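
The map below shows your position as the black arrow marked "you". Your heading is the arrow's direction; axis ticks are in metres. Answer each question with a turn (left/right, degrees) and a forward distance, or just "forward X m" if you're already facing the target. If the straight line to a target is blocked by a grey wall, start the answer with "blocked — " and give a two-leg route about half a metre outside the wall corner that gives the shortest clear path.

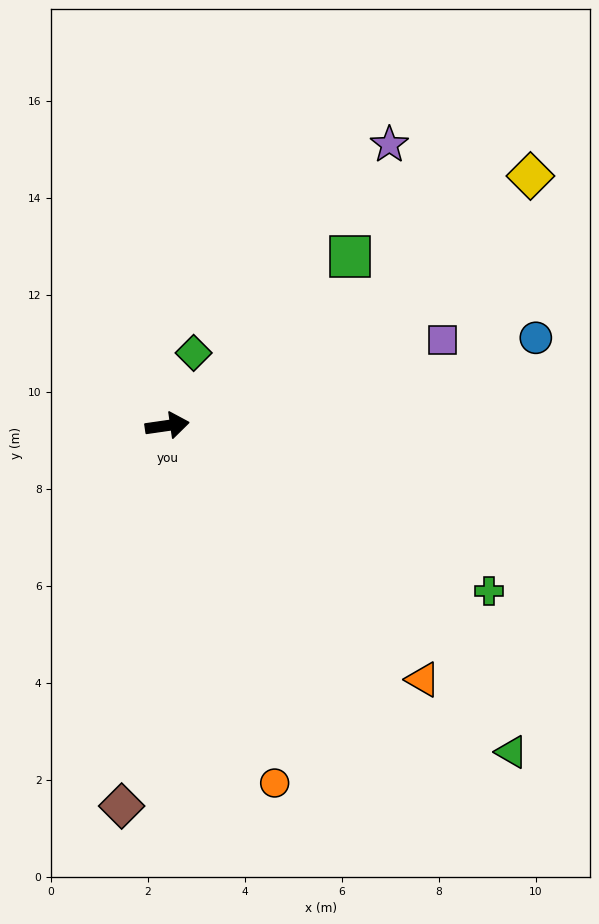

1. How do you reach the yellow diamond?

turn left 26°, forward 9.1 m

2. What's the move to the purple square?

turn left 9°, forward 5.9 m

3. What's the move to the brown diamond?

turn right 105°, forward 7.9 m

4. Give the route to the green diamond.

turn left 62°, forward 1.6 m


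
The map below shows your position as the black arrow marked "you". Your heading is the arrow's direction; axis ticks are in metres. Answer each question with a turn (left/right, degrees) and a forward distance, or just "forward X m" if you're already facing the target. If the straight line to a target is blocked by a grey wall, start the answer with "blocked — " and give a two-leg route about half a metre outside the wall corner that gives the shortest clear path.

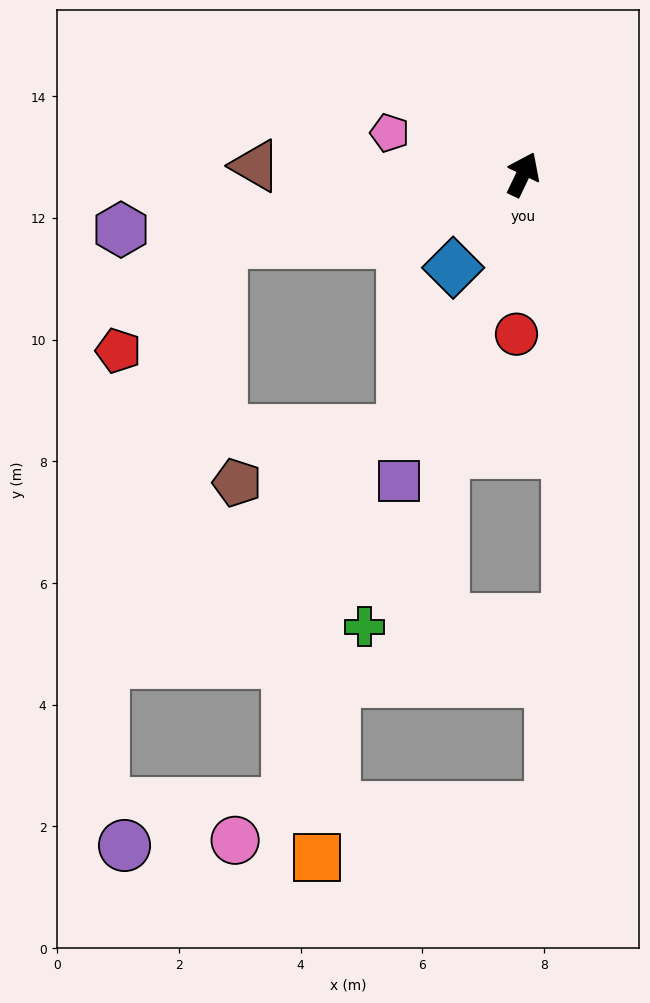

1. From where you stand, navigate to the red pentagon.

blocked — turn left 128°, forward 5.1 m, then turn left 34°, forward 2.5 m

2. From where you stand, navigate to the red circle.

turn right 157°, forward 2.6 m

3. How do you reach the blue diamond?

turn left 169°, forward 1.9 m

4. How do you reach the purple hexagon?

turn left 123°, forward 6.7 m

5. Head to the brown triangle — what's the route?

turn left 114°, forward 4.4 m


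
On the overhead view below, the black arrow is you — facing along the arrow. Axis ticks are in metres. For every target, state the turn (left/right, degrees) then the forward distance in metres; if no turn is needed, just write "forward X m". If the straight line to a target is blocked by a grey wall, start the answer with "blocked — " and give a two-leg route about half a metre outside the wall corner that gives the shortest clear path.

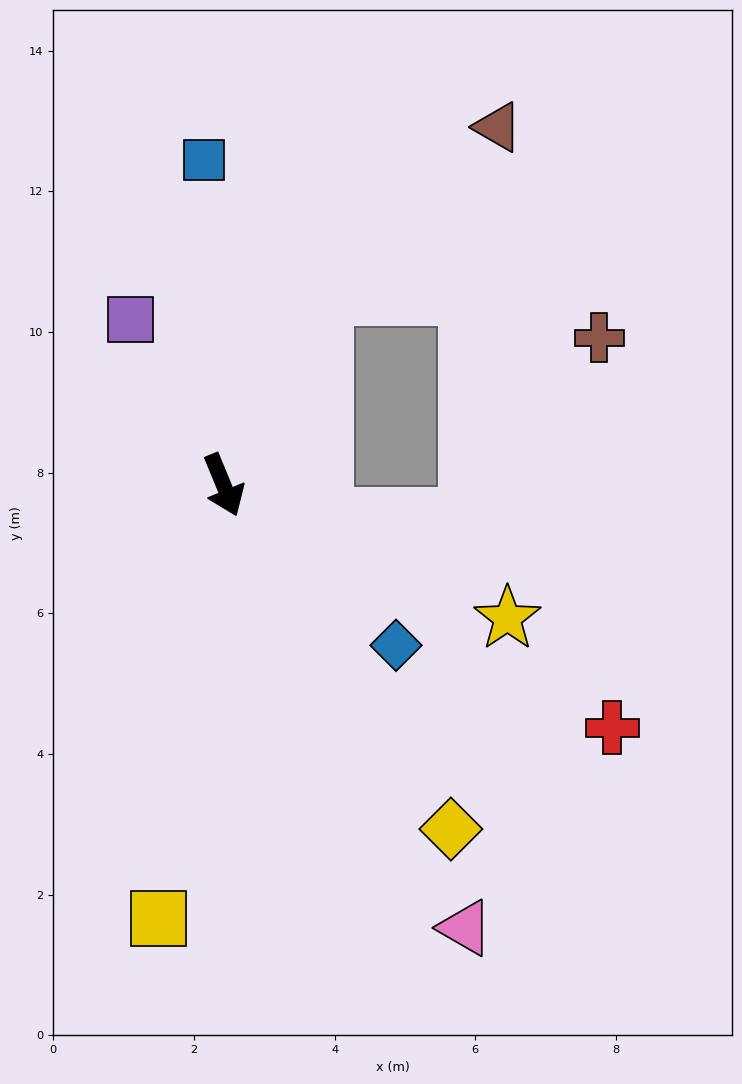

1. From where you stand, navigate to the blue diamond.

turn left 25°, forward 3.3 m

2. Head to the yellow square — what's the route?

turn right 31°, forward 6.2 m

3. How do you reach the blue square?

turn left 161°, forward 4.6 m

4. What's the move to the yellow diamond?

turn left 11°, forward 5.9 m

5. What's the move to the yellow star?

turn left 42°, forward 4.5 m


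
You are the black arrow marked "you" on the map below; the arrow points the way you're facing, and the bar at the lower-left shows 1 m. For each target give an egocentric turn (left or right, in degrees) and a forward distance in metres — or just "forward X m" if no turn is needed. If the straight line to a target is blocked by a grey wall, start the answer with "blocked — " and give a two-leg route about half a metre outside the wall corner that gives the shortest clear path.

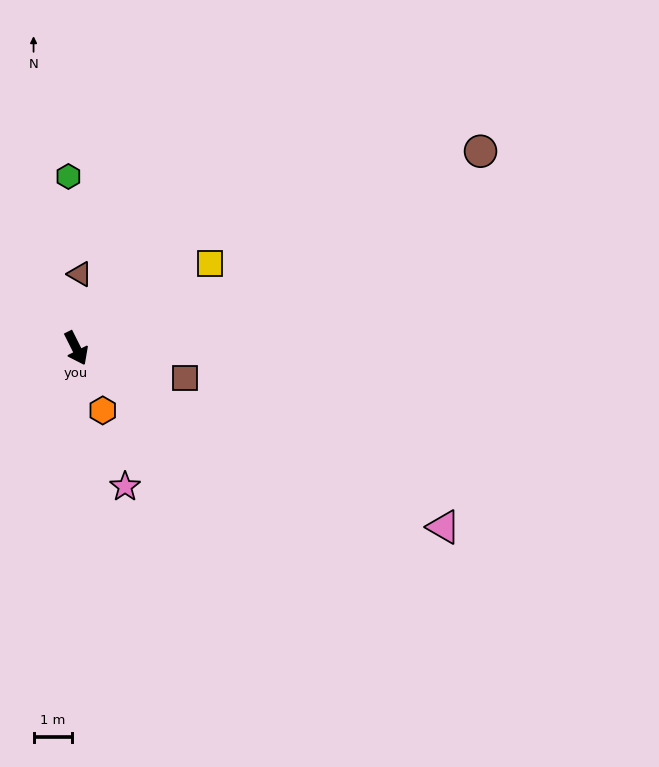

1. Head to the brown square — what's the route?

turn left 48°, forward 2.9 m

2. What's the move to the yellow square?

turn left 96°, forward 4.1 m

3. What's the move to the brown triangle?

turn left 151°, forward 1.9 m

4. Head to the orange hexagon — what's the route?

turn right 4°, forward 1.8 m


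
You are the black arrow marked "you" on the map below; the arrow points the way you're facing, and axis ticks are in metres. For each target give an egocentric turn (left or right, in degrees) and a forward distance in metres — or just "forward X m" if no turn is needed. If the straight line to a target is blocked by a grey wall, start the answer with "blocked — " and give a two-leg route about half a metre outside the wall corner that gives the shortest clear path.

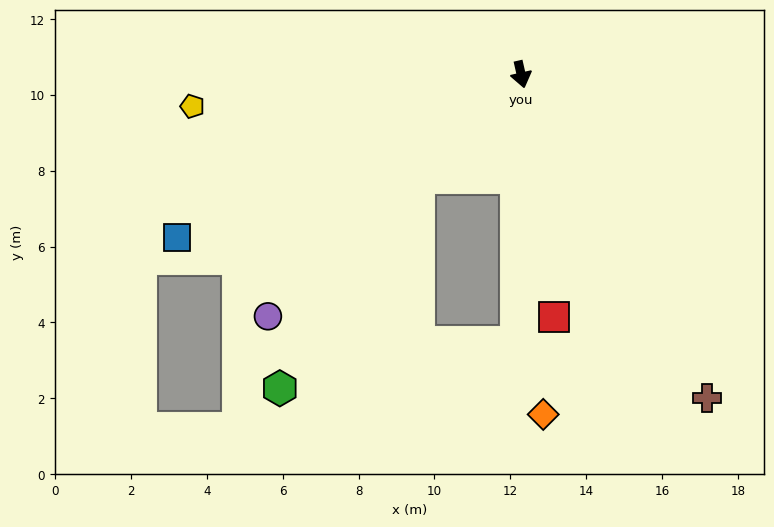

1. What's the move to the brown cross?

turn left 17°, forward 9.8 m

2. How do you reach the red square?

turn right 5°, forward 6.5 m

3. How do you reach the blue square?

turn right 77°, forward 10.0 m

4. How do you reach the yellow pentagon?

turn right 97°, forward 8.7 m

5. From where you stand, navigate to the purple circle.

turn right 59°, forward 9.2 m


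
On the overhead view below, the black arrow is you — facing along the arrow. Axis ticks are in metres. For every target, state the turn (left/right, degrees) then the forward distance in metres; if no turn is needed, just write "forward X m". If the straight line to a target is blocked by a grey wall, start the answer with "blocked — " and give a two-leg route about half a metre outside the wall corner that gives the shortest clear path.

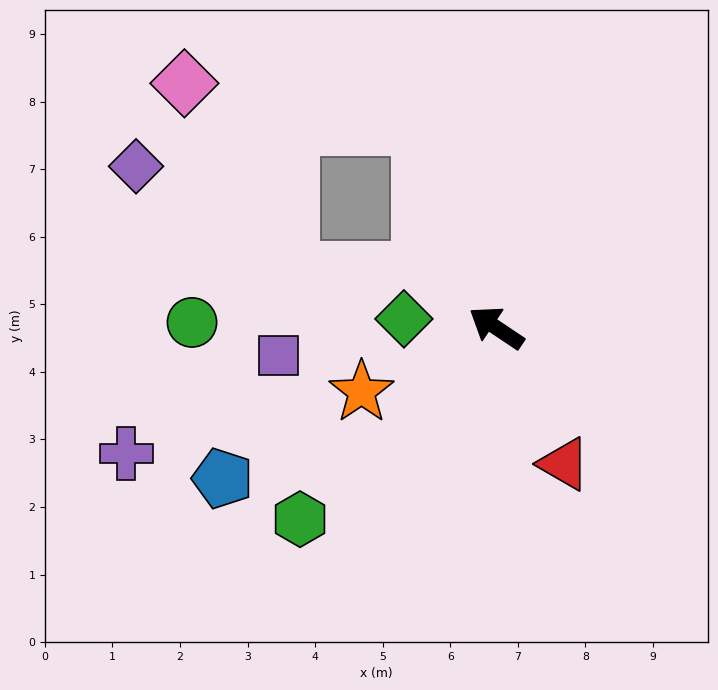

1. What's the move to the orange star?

turn left 59°, forward 2.2 m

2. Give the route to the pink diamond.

blocked — turn right 35°, forward 3.2 m, then turn left 58°, forward 3.5 m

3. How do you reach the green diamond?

turn left 28°, forward 1.4 m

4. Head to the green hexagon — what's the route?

turn left 78°, forward 4.1 m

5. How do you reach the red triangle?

turn left 150°, forward 2.3 m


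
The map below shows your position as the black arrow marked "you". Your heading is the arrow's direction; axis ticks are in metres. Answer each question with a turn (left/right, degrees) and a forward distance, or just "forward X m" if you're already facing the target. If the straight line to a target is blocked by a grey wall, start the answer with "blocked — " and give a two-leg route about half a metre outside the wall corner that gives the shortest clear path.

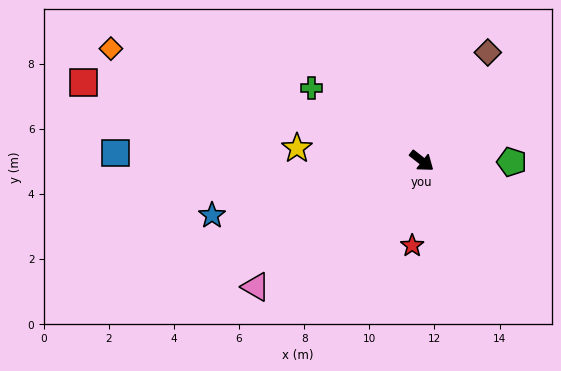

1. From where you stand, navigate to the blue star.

turn right 127°, forward 6.7 m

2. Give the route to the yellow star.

turn right 148°, forward 3.9 m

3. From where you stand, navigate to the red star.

turn right 58°, forward 2.6 m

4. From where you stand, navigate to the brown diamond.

turn left 97°, forward 3.9 m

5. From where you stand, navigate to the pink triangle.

turn right 105°, forward 6.4 m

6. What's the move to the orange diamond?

turn right 162°, forward 10.1 m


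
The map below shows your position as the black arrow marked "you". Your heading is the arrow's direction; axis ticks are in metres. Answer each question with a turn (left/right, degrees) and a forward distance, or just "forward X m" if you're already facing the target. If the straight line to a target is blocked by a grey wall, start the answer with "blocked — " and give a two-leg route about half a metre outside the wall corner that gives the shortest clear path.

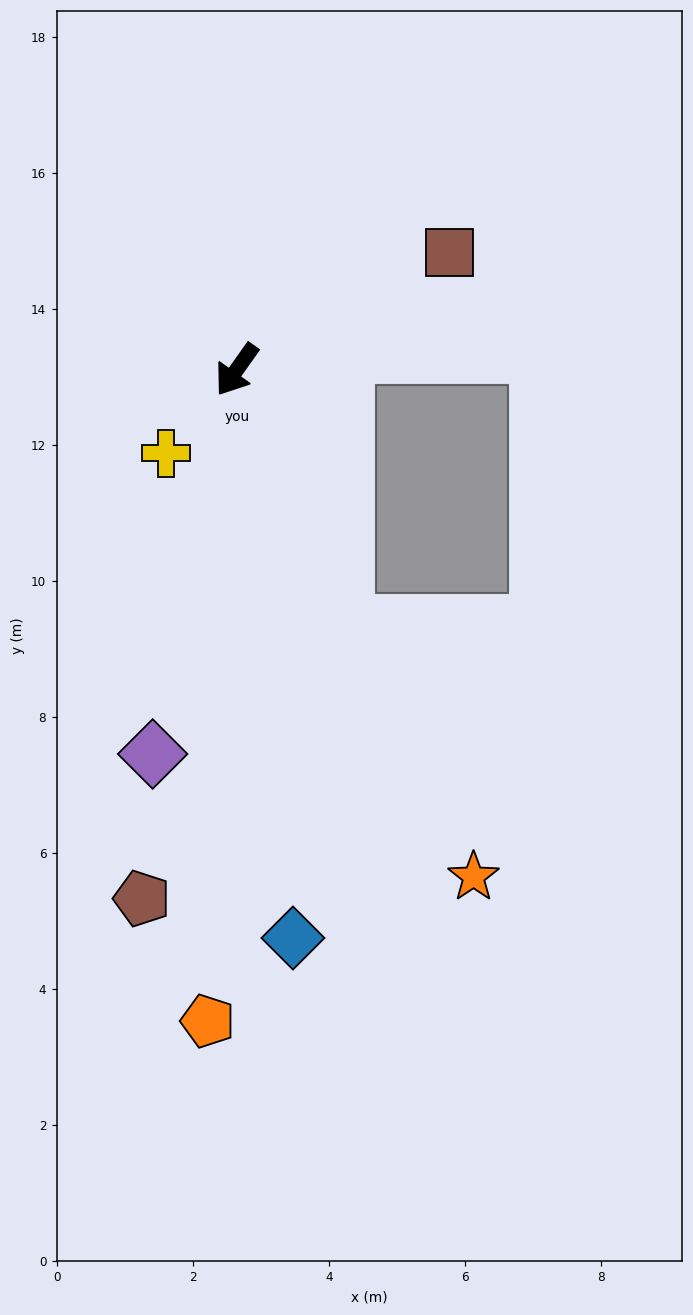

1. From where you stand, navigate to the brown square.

turn left 154°, forward 3.6 m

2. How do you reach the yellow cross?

turn right 5°, forward 1.6 m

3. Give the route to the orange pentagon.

turn left 33°, forward 9.6 m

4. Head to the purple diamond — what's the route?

turn left 23°, forward 5.8 m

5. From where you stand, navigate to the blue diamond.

turn left 41°, forward 8.4 m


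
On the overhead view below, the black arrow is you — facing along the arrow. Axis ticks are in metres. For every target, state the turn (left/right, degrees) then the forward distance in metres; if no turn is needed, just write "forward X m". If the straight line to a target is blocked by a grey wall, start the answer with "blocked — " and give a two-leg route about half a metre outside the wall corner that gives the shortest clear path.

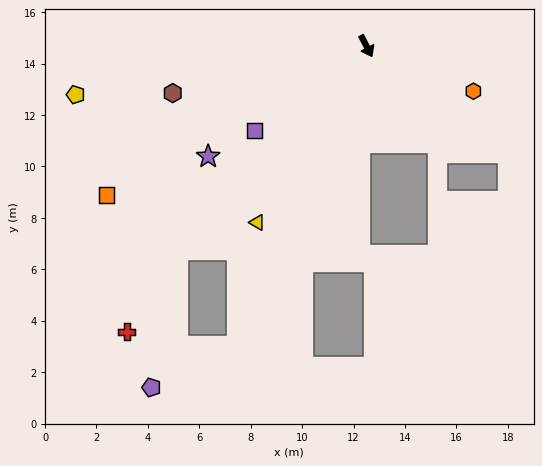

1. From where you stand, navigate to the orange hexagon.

turn left 39°, forward 4.5 m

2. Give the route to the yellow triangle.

turn right 59°, forward 8.1 m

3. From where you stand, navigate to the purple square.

turn right 81°, forward 5.5 m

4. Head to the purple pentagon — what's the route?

blocked — turn right 71°, forward 10.8 m, then turn left 33°, forward 5.5 m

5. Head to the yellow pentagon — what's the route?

turn right 108°, forward 11.5 m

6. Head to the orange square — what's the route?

turn right 88°, forward 11.7 m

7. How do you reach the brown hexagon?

turn right 104°, forward 7.8 m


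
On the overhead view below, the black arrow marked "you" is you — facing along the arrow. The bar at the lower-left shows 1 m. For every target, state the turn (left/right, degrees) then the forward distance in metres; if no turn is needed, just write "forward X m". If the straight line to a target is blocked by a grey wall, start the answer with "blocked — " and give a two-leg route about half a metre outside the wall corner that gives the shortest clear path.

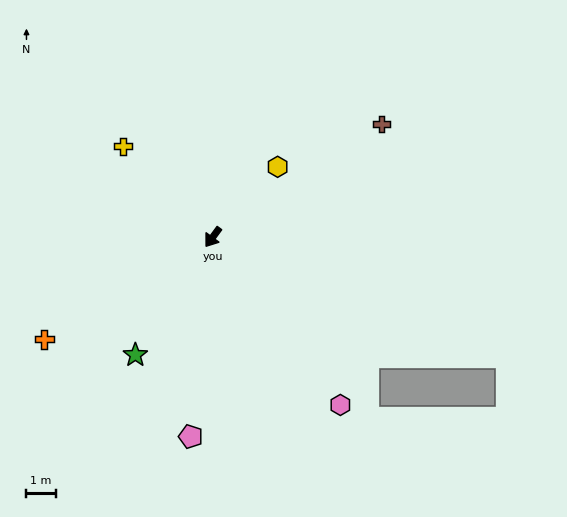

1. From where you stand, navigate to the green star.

turn left 3°, forward 4.8 m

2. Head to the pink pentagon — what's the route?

turn left 30°, forward 6.9 m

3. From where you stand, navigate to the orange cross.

turn right 23°, forward 6.7 m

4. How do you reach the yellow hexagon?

turn left 174°, forward 3.3 m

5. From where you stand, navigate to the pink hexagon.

turn left 74°, forward 7.2 m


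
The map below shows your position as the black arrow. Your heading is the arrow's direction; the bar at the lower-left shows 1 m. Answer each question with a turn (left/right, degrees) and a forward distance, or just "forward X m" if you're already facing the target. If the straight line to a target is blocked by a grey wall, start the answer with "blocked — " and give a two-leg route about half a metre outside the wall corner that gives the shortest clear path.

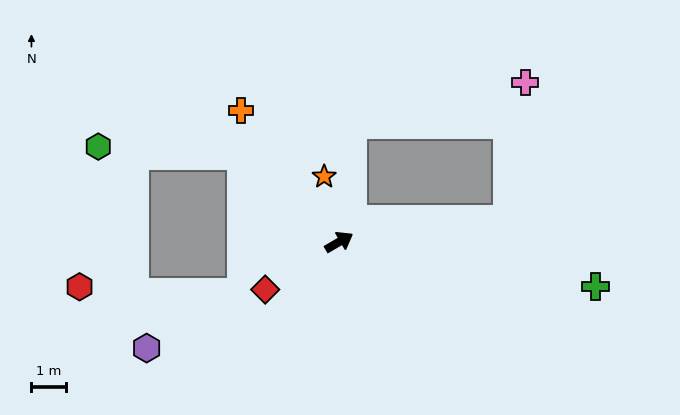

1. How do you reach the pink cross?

blocked — turn left 54°, forward 3.4 m, then turn right 71°, forward 5.1 m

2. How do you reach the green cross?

turn right 40°, forward 7.4 m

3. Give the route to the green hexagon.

blocked — turn left 108°, forward 3.7 m, then turn left 38°, forward 4.1 m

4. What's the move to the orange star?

turn left 73°, forward 1.9 m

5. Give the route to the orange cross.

turn left 96°, forward 4.7 m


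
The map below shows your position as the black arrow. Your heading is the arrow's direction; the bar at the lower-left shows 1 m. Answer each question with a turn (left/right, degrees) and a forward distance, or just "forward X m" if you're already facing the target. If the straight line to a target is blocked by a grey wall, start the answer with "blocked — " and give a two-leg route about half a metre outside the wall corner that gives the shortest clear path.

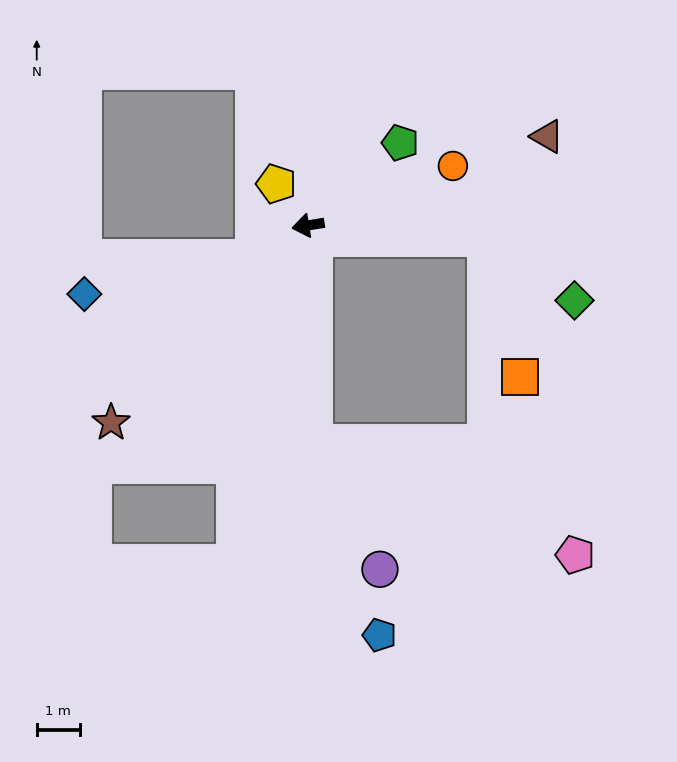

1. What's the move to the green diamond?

blocked — turn left 166°, forward 4.1 m, then turn right 30°, forward 2.5 m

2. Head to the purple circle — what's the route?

blocked — turn left 82°, forward 5.0 m, then turn left 26°, forward 3.3 m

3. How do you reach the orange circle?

turn right 167°, forward 3.6 m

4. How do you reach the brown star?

turn left 36°, forward 6.4 m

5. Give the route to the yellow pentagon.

turn right 62°, forward 1.2 m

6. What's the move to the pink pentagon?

blocked — turn left 82°, forward 5.0 m, then turn left 65°, forward 6.5 m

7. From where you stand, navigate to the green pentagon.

turn right 147°, forward 2.9 m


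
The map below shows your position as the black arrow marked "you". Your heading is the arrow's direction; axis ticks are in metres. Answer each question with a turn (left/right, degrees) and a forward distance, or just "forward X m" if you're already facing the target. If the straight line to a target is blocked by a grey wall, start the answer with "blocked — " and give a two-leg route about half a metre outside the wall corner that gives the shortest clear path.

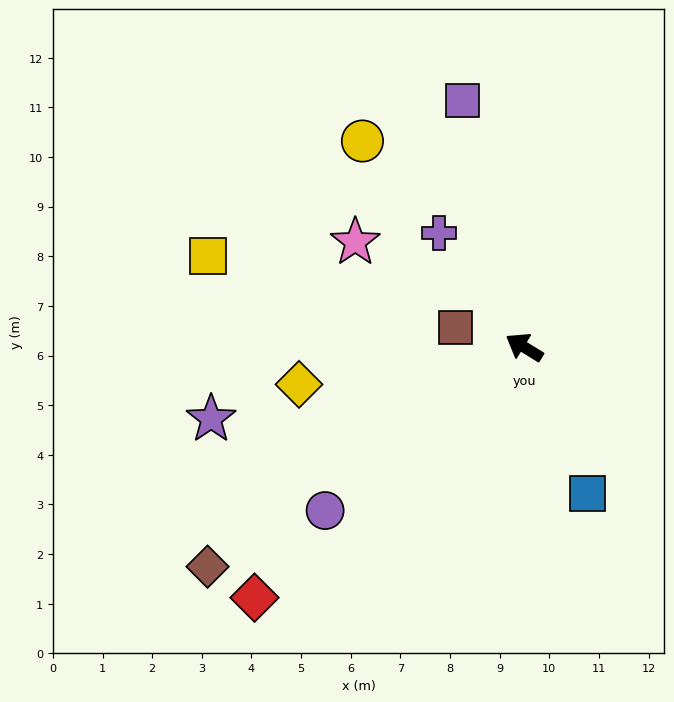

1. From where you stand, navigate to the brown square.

turn left 15°, forward 1.4 m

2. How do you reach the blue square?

turn left 145°, forward 3.2 m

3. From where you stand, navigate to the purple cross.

turn right 22°, forward 2.9 m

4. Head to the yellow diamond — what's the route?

turn left 41°, forward 4.6 m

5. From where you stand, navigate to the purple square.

turn right 44°, forward 5.1 m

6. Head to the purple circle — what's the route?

turn left 71°, forward 5.2 m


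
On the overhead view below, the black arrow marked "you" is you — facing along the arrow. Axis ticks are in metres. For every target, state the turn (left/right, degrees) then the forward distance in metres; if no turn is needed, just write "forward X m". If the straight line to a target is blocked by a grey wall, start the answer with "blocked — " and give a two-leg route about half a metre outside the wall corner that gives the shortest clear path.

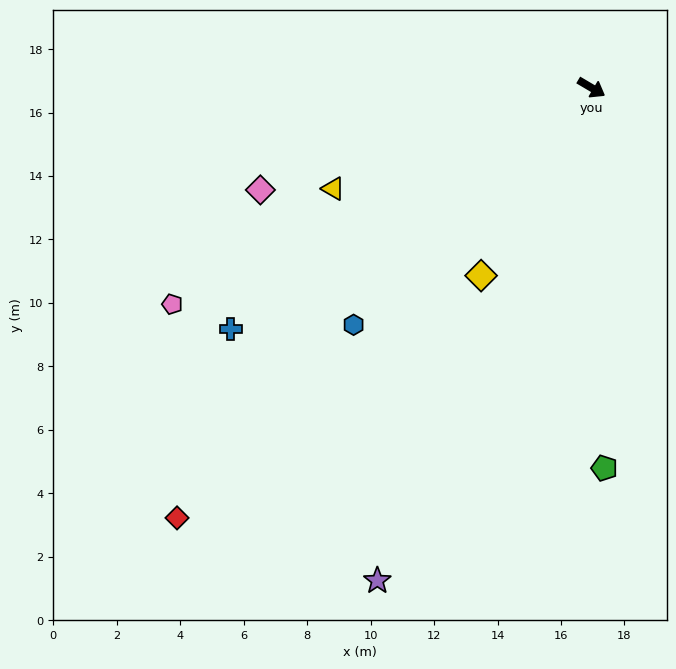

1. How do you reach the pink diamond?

turn right 132°, forward 10.9 m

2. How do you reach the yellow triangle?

turn right 128°, forward 8.7 m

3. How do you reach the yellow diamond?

turn right 90°, forward 6.9 m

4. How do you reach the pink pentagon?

turn right 122°, forward 14.9 m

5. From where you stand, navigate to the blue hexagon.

turn right 105°, forward 10.6 m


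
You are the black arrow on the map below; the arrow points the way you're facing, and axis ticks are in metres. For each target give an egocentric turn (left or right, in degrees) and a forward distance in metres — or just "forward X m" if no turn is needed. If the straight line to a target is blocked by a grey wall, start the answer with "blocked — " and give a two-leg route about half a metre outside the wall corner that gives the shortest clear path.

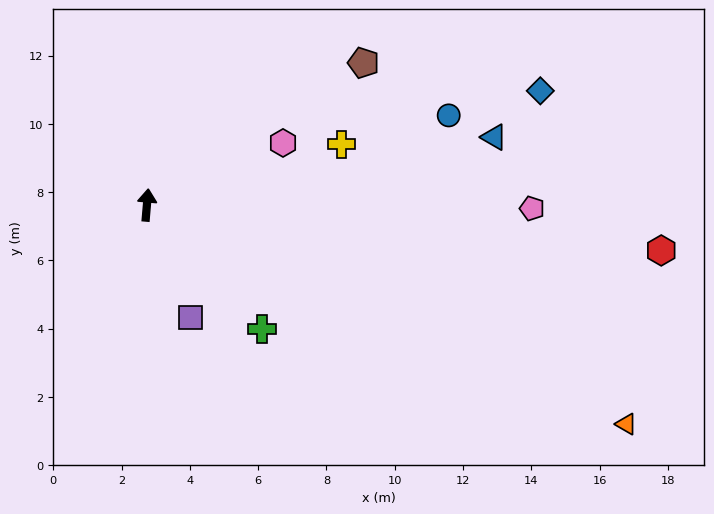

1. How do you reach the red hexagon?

turn right 90°, forward 15.1 m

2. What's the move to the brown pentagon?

turn right 52°, forward 7.6 m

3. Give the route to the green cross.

turn right 132°, forward 4.9 m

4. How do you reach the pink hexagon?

turn right 61°, forward 4.4 m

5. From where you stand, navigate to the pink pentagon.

turn right 86°, forward 11.3 m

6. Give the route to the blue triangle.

turn right 74°, forward 10.4 m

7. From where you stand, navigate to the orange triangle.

turn right 110°, forward 15.4 m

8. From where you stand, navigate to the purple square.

turn right 154°, forward 3.5 m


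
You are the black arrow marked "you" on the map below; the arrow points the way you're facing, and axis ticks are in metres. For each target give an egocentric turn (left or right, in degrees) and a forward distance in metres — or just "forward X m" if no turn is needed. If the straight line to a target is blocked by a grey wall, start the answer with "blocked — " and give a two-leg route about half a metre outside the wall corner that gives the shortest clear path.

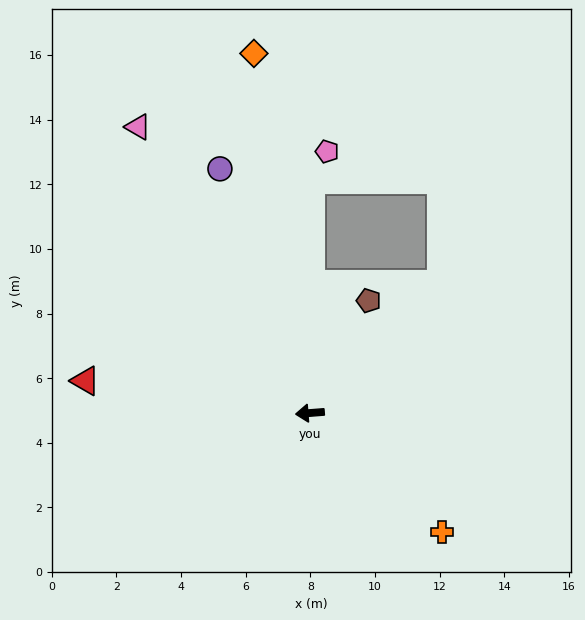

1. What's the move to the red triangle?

turn right 13°, forward 7.0 m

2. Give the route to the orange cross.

turn left 134°, forward 5.5 m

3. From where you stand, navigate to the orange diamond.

turn right 86°, forward 11.3 m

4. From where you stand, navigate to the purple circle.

turn right 74°, forward 8.1 m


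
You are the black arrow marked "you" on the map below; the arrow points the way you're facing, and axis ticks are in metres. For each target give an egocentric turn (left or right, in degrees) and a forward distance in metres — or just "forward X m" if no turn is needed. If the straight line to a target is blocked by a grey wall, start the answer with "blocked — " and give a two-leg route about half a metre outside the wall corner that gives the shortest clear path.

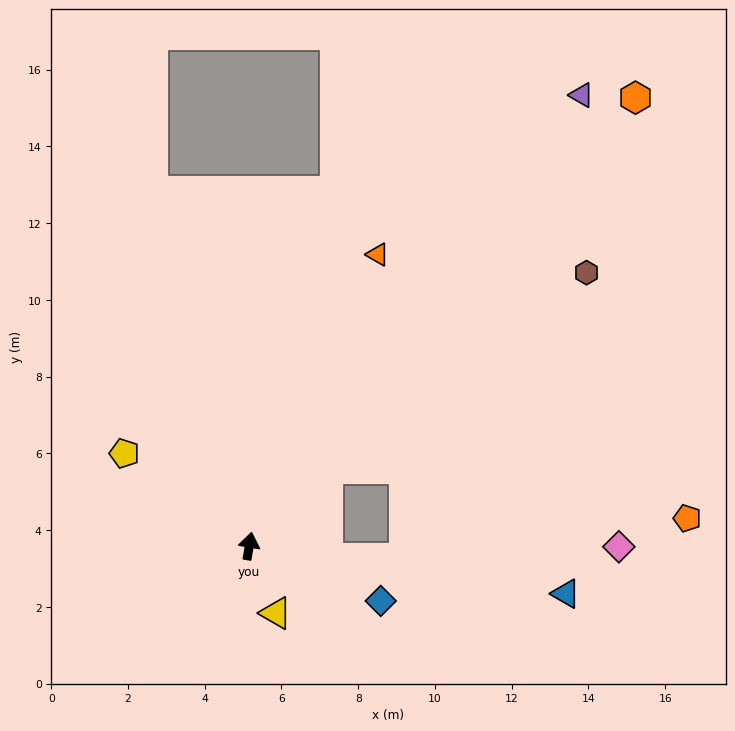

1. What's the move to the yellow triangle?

turn right 149°, forward 1.9 m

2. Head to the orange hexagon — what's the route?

turn right 31°, forward 15.4 m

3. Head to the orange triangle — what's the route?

turn right 14°, forward 8.3 m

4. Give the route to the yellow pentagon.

turn left 63°, forward 4.1 m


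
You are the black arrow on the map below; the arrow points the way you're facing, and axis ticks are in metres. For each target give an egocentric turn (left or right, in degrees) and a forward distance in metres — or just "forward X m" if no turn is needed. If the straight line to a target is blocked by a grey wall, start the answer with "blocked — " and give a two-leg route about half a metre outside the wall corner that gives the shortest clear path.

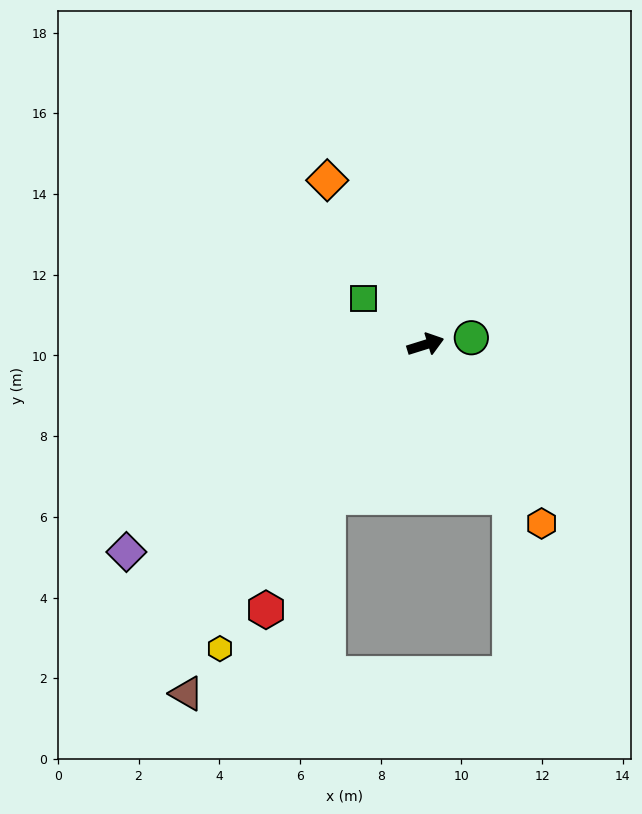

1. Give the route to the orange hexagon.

turn right 74°, forward 5.3 m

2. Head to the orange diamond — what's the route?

turn left 104°, forward 4.7 m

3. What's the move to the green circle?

turn right 9°, forward 1.1 m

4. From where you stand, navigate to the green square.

turn left 126°, forward 1.9 m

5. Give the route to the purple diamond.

turn right 163°, forward 9.0 m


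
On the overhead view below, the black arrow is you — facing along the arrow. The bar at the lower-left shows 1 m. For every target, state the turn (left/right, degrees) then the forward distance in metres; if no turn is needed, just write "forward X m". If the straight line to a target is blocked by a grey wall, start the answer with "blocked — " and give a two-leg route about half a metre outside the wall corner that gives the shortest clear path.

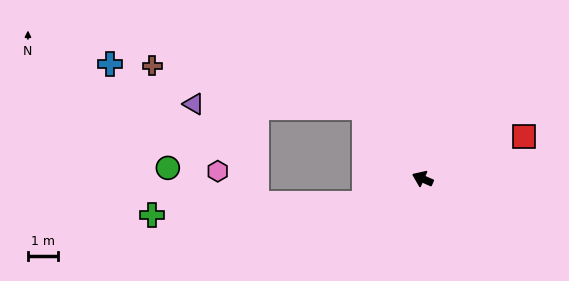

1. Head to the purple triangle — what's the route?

blocked — turn right 27°, forward 3.1 m, then turn left 50°, forward 5.7 m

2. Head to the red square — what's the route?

turn right 134°, forward 3.7 m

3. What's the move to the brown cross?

blocked — turn right 27°, forward 3.1 m, then turn left 40°, forward 7.2 m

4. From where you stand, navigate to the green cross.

blocked — turn left 47°, forward 2.1 m, then turn right 20°, forward 7.1 m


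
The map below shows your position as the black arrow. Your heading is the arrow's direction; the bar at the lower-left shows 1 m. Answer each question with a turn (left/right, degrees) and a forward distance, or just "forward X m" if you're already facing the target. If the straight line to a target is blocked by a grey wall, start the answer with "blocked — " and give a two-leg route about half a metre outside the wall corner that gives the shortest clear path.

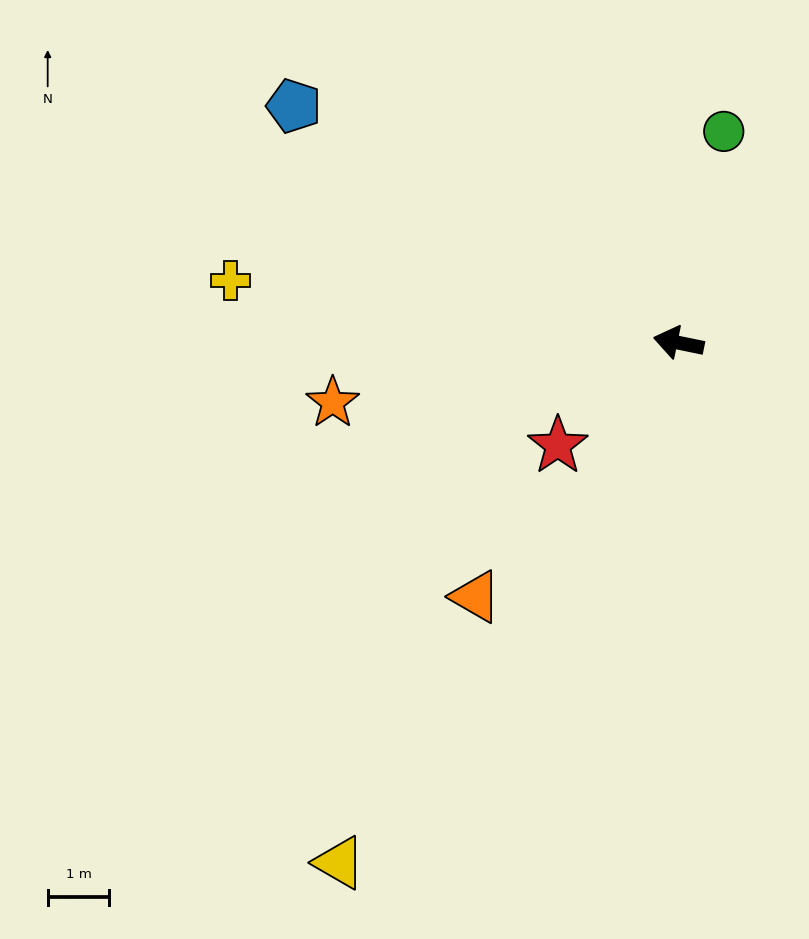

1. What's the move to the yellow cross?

turn left 4°, forward 7.3 m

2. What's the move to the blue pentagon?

turn right 20°, forward 7.3 m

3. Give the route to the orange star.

turn left 21°, forward 5.7 m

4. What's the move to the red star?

turn left 52°, forward 2.6 m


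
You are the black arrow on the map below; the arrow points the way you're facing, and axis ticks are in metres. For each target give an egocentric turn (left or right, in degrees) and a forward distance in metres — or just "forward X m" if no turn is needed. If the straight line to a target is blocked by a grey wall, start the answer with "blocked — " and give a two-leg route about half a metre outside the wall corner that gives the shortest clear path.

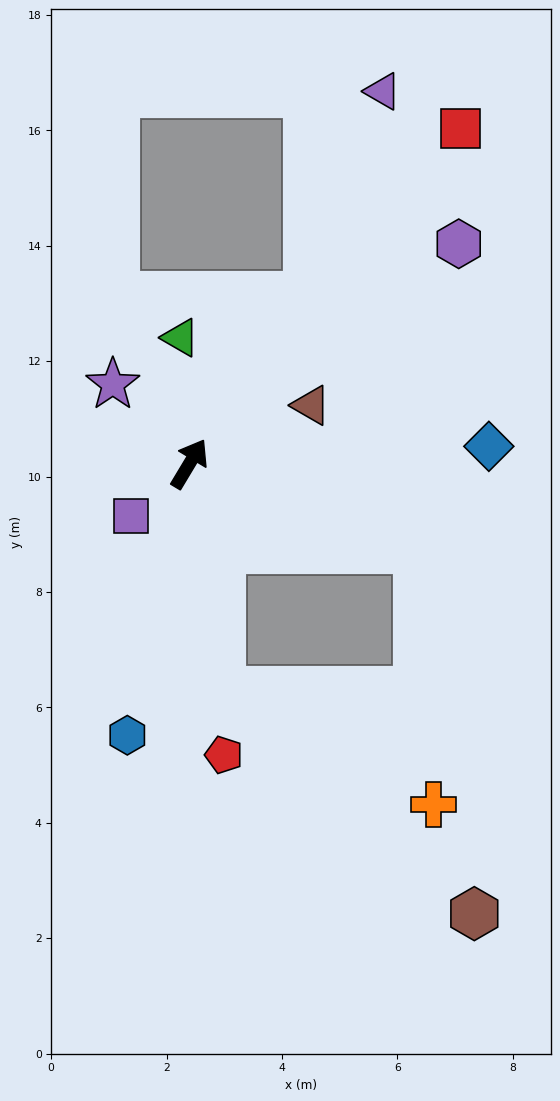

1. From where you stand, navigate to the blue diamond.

turn right 56°, forward 5.2 m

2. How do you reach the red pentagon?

turn right 142°, forward 5.1 m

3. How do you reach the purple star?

turn left 75°, forward 1.9 m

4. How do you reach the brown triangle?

turn right 33°, forward 2.3 m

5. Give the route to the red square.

turn right 8°, forward 7.5 m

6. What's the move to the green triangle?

turn left 35°, forward 2.2 m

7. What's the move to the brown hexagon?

blocked — turn right 141°, forward 4.0 m, then turn left 41°, forward 5.9 m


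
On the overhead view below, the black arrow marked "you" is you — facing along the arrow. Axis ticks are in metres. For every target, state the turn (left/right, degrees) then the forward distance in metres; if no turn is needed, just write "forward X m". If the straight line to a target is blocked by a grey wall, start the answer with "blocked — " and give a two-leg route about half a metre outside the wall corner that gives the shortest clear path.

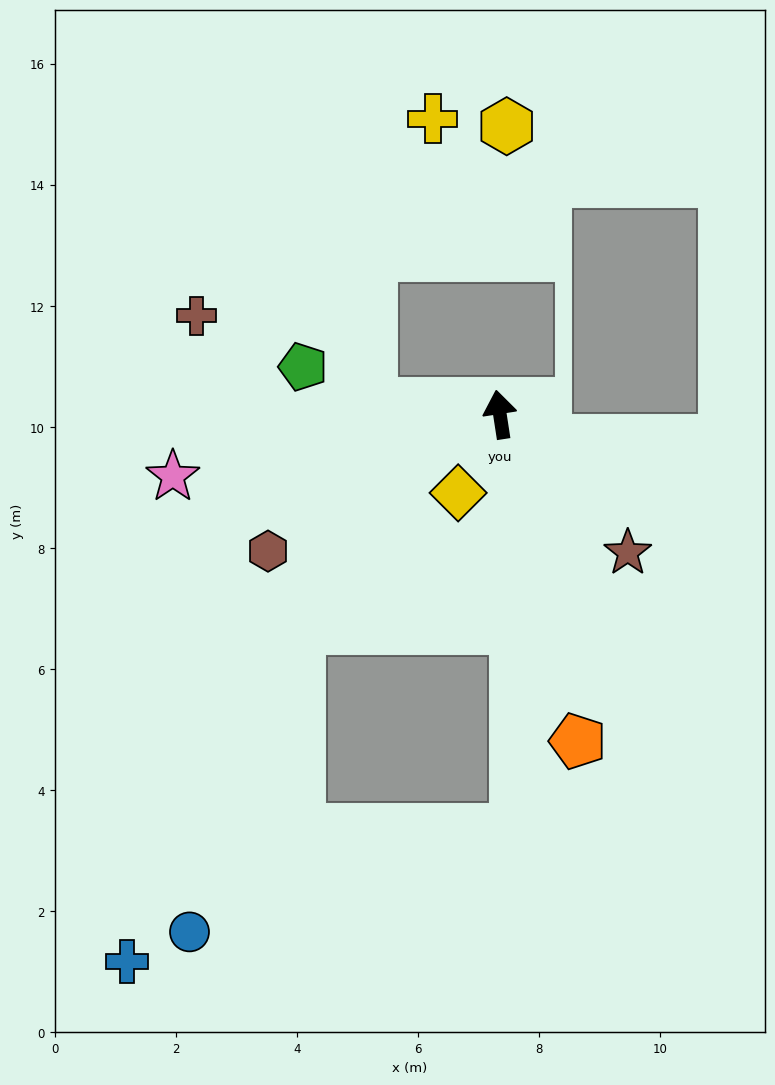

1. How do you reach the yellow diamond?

turn left 143°, forward 1.5 m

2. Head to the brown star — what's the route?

turn right 146°, forward 3.1 m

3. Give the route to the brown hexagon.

turn left 112°, forward 4.4 m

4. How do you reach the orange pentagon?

turn right 175°, forward 5.5 m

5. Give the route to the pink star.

turn left 92°, forward 5.5 m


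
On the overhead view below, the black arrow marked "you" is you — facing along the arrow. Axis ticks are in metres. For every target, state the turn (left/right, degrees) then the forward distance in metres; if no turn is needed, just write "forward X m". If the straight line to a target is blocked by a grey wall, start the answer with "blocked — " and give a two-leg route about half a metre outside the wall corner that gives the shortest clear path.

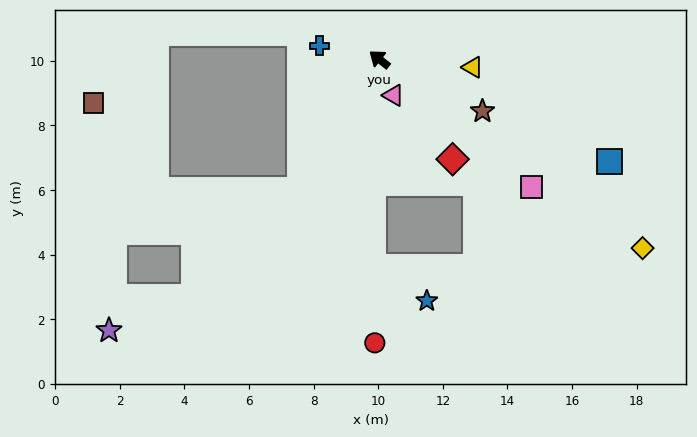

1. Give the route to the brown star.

turn right 168°, forward 3.6 m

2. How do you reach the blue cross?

turn left 26°, forward 1.9 m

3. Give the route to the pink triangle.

turn left 150°, forward 1.2 m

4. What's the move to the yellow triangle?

turn right 147°, forward 2.9 m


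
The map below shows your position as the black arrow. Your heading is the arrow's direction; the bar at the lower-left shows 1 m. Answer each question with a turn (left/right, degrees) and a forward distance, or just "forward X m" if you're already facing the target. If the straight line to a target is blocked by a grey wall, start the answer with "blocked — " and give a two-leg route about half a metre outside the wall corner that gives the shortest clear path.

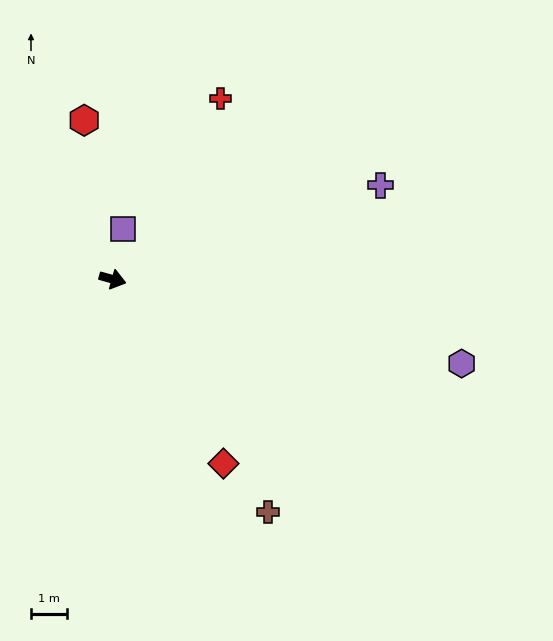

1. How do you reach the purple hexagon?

forward 9.8 m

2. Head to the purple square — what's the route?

turn left 94°, forward 1.4 m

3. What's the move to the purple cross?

turn left 35°, forward 7.8 m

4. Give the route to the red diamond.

turn right 43°, forward 5.9 m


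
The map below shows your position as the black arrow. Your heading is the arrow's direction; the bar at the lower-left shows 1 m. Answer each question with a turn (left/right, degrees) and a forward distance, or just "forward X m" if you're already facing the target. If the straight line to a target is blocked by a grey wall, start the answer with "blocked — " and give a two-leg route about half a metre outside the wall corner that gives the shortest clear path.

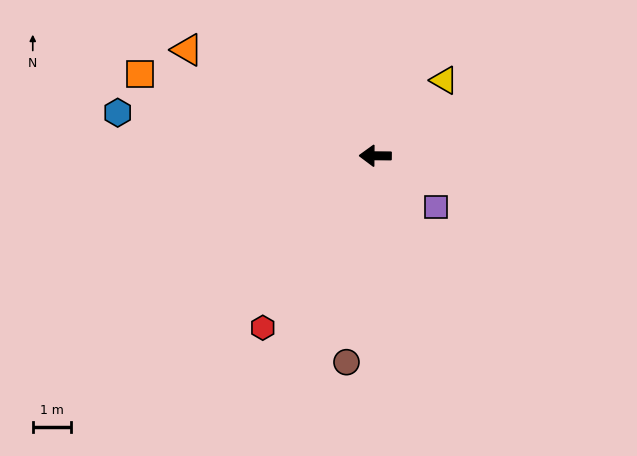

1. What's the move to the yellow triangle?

turn right 132°, forward 2.7 m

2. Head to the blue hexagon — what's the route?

turn right 9°, forward 6.9 m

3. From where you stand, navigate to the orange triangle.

turn right 29°, forward 5.7 m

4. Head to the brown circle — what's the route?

turn left 83°, forward 5.5 m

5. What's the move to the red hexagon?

turn left 57°, forward 5.4 m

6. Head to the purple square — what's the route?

turn left 141°, forward 2.1 m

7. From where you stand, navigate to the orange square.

turn right 19°, forward 6.5 m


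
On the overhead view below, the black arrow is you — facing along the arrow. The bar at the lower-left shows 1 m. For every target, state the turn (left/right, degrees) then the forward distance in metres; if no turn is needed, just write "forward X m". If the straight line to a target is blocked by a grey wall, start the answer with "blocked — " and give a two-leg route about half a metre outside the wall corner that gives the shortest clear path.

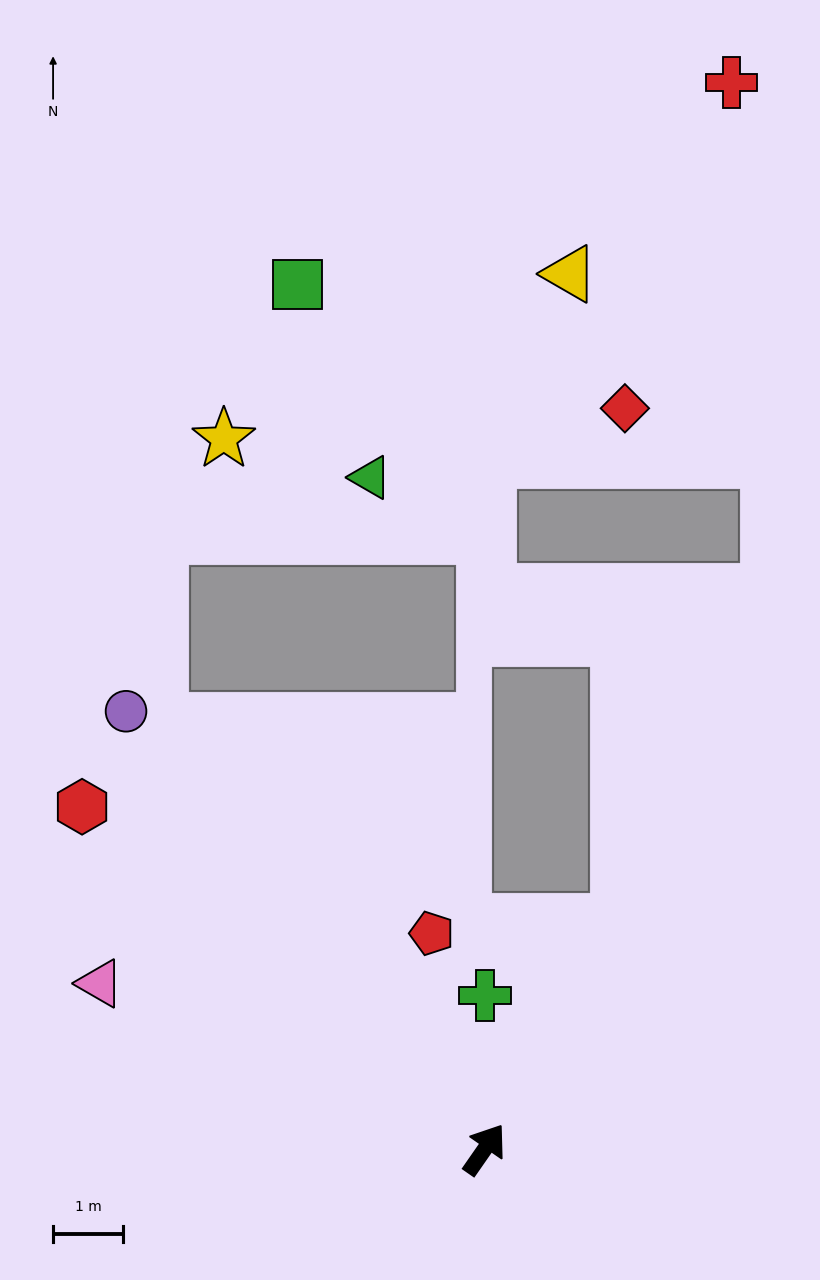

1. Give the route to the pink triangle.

turn left 102°, forward 6.0 m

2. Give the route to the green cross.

turn left 35°, forward 2.2 m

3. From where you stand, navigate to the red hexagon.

turn left 84°, forward 7.6 m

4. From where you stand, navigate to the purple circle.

turn left 74°, forward 8.1 m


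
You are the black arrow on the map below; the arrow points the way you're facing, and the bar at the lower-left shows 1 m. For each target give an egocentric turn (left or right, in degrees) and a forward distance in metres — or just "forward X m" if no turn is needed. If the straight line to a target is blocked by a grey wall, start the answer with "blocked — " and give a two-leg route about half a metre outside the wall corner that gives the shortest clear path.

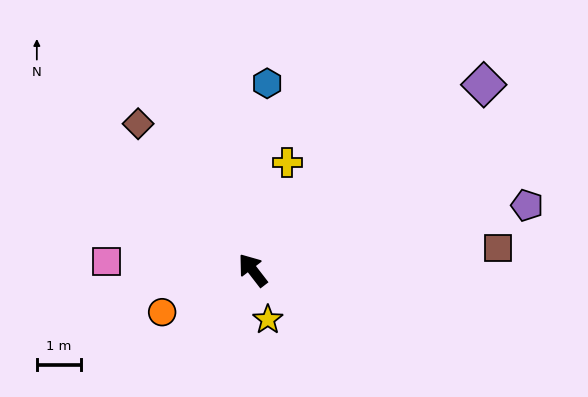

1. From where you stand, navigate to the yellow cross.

turn right 56°, forward 2.6 m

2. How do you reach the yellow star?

turn left 159°, forward 1.2 m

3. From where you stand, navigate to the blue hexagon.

turn right 42°, forward 4.3 m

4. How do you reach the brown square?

turn right 123°, forward 5.6 m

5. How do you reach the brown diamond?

forward 4.2 m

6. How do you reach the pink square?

turn left 49°, forward 3.3 m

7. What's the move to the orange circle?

turn left 77°, forward 2.3 m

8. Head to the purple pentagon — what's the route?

turn right 114°, forward 6.4 m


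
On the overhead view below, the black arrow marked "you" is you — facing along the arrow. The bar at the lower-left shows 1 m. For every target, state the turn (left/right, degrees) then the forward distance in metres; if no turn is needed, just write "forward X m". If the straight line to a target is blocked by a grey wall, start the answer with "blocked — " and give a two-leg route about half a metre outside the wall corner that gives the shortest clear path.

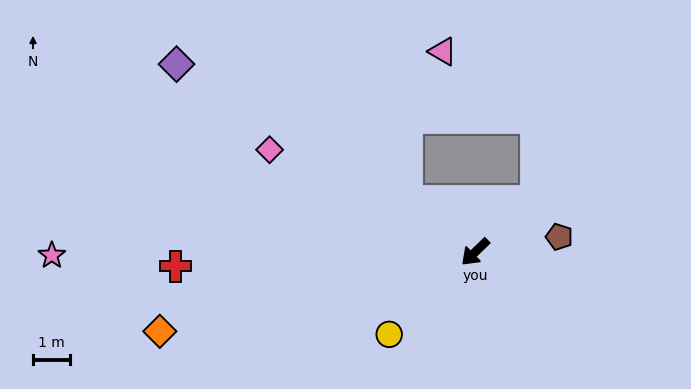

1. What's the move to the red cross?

turn right 41°, forward 8.2 m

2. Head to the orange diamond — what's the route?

turn right 30°, forward 8.9 m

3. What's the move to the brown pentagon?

turn left 146°, forward 2.3 m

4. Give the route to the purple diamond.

turn right 76°, forward 9.6 m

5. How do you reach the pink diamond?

turn right 70°, forward 6.3 m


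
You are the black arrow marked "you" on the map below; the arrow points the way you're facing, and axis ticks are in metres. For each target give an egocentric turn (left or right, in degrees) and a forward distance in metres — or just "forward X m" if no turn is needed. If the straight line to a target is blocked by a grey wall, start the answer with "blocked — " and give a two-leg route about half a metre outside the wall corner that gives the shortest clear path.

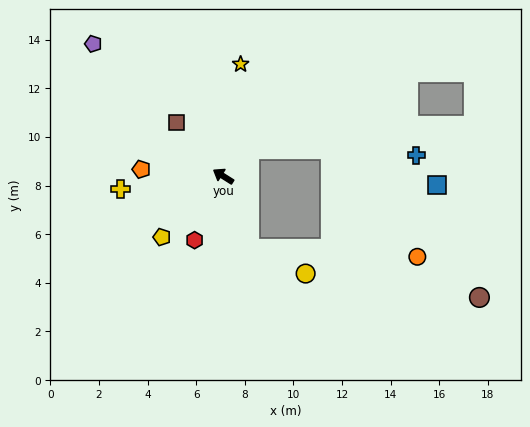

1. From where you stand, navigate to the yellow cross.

turn left 40°, forward 4.3 m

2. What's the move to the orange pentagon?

turn left 27°, forward 3.4 m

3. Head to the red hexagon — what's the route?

turn left 98°, forward 2.9 m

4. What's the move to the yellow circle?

blocked — turn left 142°, forward 3.2 m, then turn left 47°, forward 2.5 m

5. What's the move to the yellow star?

turn right 67°, forward 4.7 m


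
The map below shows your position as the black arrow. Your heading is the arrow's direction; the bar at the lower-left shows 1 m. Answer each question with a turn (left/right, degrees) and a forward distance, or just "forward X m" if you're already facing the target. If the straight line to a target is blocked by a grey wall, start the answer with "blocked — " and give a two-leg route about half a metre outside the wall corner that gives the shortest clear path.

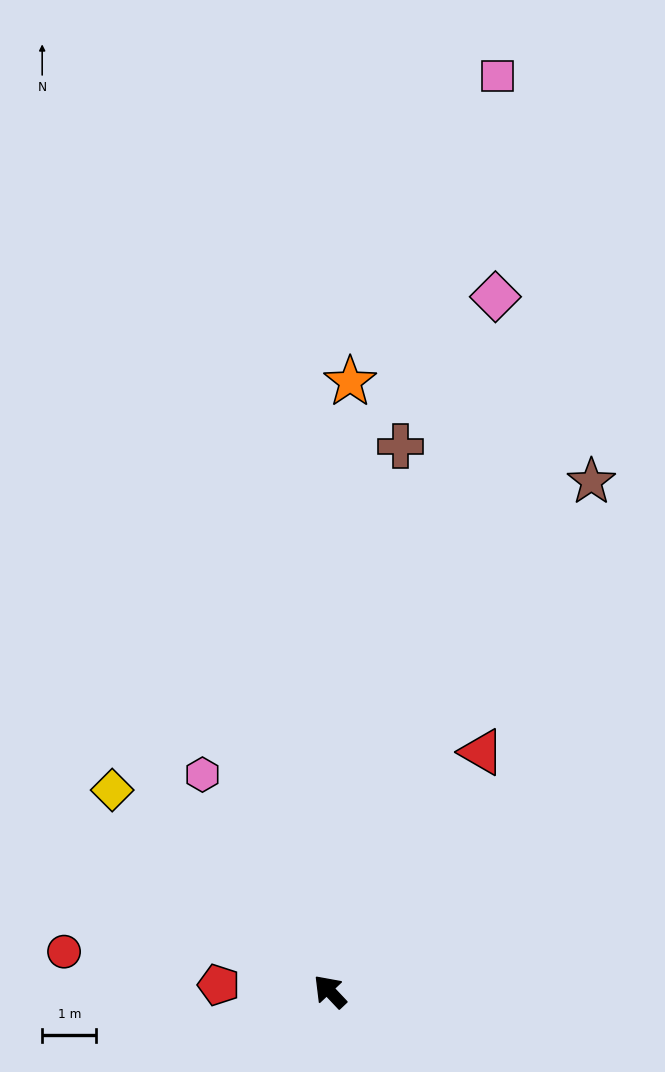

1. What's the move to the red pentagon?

turn left 43°, forward 2.1 m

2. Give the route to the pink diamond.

turn right 57°, forward 13.2 m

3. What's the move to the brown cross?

turn right 51°, forward 10.1 m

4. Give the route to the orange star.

turn right 45°, forward 11.3 m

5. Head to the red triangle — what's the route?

turn right 76°, forward 5.2 m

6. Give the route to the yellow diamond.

turn left 4°, forward 5.5 m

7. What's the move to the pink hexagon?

turn right 13°, forward 4.6 m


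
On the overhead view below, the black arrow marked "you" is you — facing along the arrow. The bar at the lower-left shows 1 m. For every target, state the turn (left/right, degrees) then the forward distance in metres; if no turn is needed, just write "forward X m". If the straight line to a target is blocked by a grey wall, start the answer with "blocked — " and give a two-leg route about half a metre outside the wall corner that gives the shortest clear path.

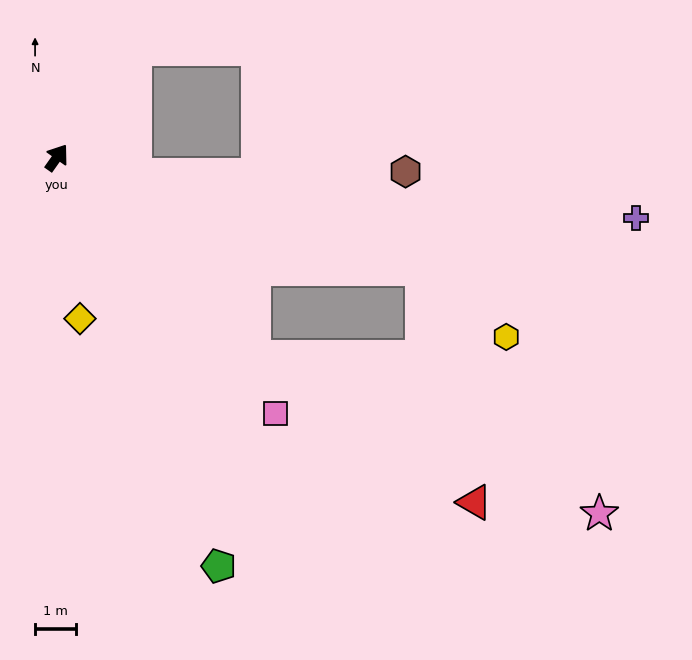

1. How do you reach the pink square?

turn right 104°, forward 8.2 m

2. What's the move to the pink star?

blocked — turn right 100°, forward 6.8 m, then turn left 21°, forward 9.2 m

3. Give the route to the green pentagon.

turn right 123°, forward 10.7 m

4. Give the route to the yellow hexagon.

blocked — turn right 72°, forward 9.3 m, then turn right 22°, forward 2.6 m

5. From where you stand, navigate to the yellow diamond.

turn right 137°, forward 3.9 m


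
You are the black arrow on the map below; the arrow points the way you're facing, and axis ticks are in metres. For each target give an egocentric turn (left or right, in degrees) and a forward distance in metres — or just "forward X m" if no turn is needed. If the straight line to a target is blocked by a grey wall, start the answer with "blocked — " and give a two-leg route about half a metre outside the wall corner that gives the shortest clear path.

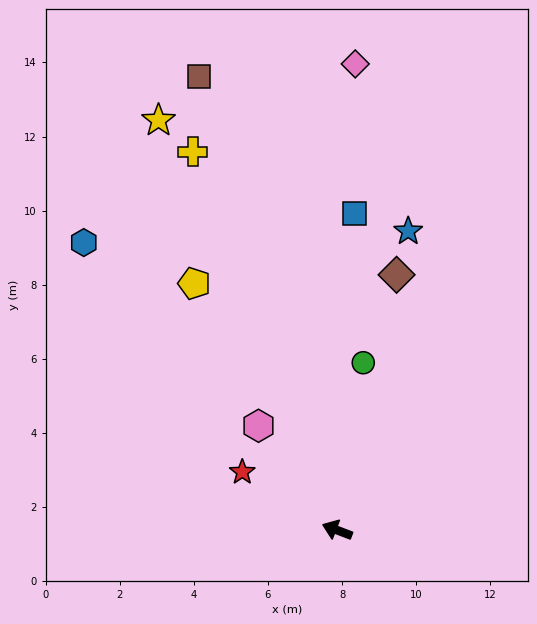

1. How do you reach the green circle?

turn right 78°, forward 4.6 m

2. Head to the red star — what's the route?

turn right 11°, forward 3.0 m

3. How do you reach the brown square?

turn right 52°, forward 12.8 m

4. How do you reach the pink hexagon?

turn right 32°, forward 3.5 m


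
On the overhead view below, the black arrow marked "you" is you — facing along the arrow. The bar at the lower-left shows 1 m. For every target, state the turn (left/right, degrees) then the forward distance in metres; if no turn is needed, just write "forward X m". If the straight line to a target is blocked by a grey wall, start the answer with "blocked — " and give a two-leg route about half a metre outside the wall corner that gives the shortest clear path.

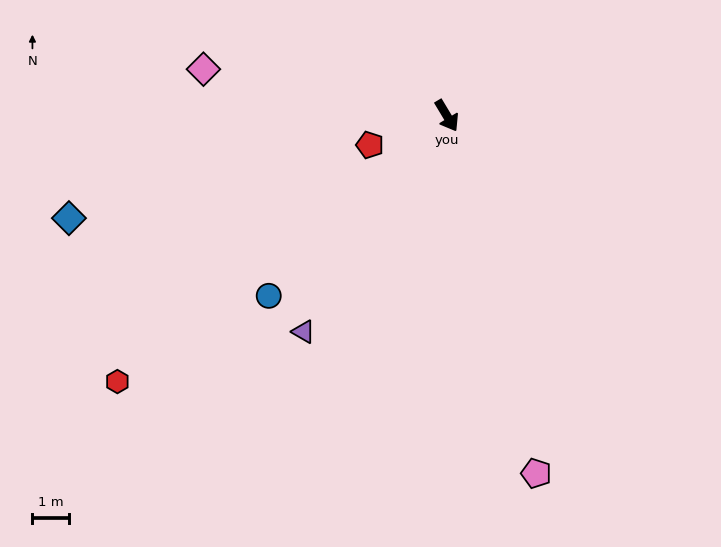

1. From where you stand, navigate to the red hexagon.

turn right 82°, forward 11.6 m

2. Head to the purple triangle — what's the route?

turn right 65°, forward 7.1 m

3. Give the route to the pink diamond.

turn right 132°, forward 6.8 m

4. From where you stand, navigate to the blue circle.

turn right 76°, forward 7.0 m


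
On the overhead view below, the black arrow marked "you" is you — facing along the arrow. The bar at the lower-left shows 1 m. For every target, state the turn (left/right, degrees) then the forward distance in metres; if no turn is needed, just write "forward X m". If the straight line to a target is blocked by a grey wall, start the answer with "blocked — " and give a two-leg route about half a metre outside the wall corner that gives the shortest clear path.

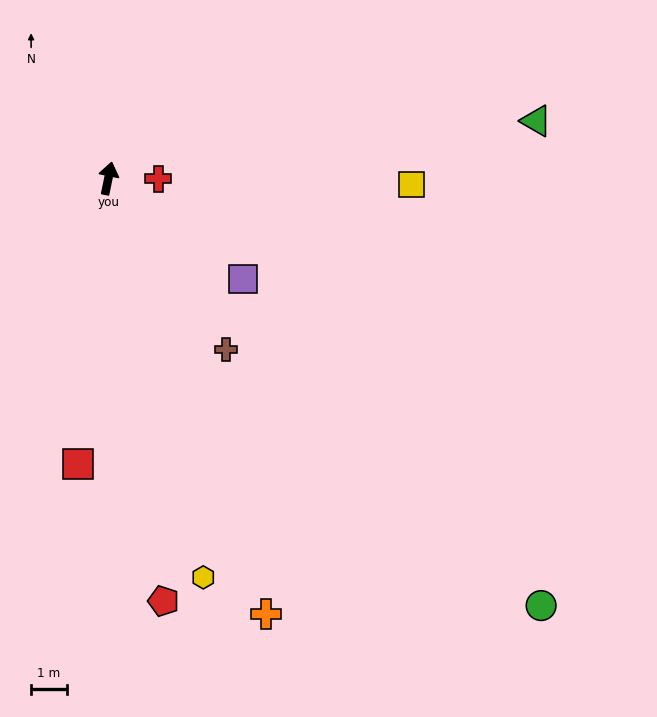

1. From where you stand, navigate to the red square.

turn right 174°, forward 8.0 m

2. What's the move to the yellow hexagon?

turn right 155°, forward 11.4 m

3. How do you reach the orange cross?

turn right 148°, forward 12.9 m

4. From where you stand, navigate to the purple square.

turn right 115°, forward 4.7 m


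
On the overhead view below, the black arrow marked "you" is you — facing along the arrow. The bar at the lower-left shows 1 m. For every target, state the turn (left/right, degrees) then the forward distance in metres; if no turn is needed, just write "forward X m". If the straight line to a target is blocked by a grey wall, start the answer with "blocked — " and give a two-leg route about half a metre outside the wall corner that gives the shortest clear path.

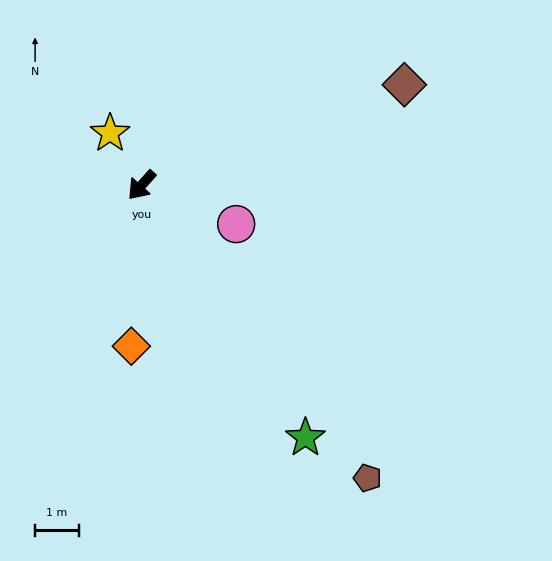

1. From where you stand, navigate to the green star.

turn left 75°, forward 6.9 m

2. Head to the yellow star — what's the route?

turn right 107°, forward 1.4 m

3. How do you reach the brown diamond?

turn left 153°, forward 6.4 m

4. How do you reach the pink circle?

turn left 109°, forward 2.3 m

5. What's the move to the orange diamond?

turn left 38°, forward 3.7 m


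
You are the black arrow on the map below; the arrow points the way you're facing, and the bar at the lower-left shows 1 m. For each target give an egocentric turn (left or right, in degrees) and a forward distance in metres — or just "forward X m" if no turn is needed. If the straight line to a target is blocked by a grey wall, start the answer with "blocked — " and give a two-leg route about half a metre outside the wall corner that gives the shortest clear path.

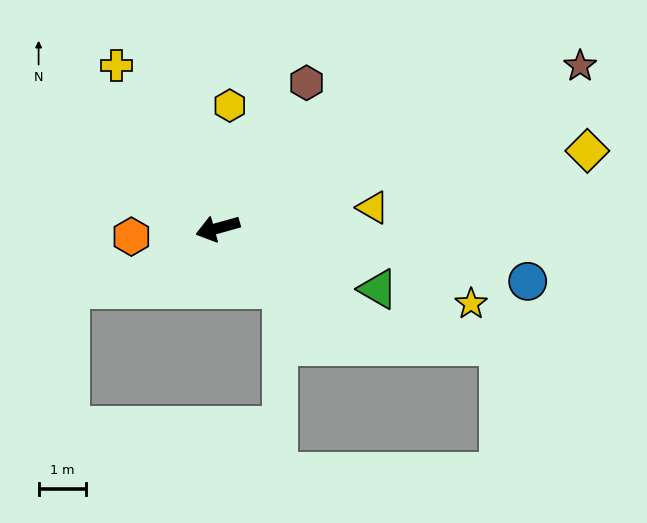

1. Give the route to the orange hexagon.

turn right 10°, forward 1.8 m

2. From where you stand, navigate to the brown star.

turn right 172°, forward 8.4 m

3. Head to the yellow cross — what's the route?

turn right 74°, forward 4.1 m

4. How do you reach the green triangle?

turn left 144°, forward 3.6 m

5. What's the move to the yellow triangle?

turn left 172°, forward 3.3 m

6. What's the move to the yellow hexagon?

turn right 111°, forward 2.6 m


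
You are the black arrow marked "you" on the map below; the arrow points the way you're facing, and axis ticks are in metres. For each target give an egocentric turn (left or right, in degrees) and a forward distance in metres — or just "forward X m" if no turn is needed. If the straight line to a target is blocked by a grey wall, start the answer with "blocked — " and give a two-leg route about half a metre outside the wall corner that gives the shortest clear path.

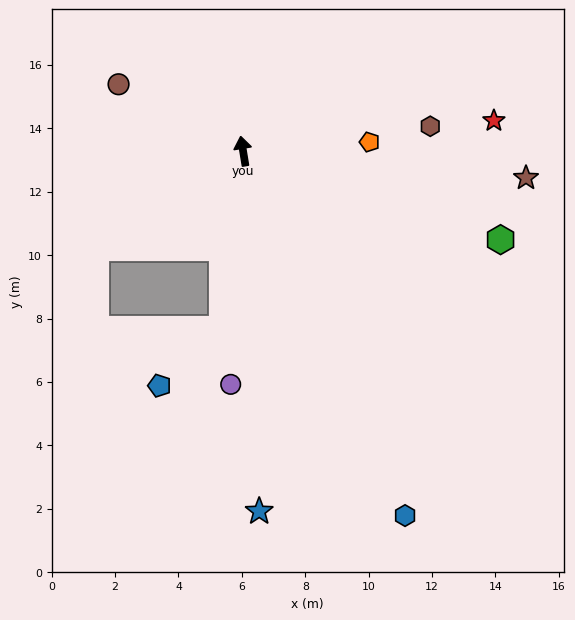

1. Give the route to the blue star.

turn left 173°, forward 11.4 m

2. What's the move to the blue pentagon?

blocked — turn left 164°, forward 5.6 m, then turn right 41°, forward 2.7 m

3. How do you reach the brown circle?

turn left 52°, forward 4.5 m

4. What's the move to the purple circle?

turn left 168°, forward 7.4 m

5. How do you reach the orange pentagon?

turn right 95°, forward 4.0 m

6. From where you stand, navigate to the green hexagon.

turn right 118°, forward 8.6 m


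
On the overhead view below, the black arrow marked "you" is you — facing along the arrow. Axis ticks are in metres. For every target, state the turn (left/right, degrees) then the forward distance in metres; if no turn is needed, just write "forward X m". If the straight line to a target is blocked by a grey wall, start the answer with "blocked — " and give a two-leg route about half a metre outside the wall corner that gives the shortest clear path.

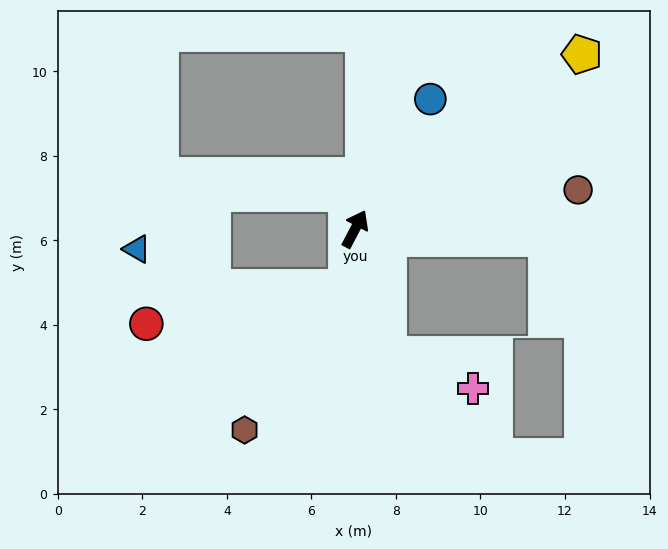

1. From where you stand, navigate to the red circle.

blocked — turn right 161°, forward 1.4 m, then turn right 71°, forward 4.8 m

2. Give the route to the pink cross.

blocked — turn right 137°, forward 3.1 m, then turn left 52°, forward 2.2 m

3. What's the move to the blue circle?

turn right 2°, forward 3.6 m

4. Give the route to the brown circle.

turn right 52°, forward 5.4 m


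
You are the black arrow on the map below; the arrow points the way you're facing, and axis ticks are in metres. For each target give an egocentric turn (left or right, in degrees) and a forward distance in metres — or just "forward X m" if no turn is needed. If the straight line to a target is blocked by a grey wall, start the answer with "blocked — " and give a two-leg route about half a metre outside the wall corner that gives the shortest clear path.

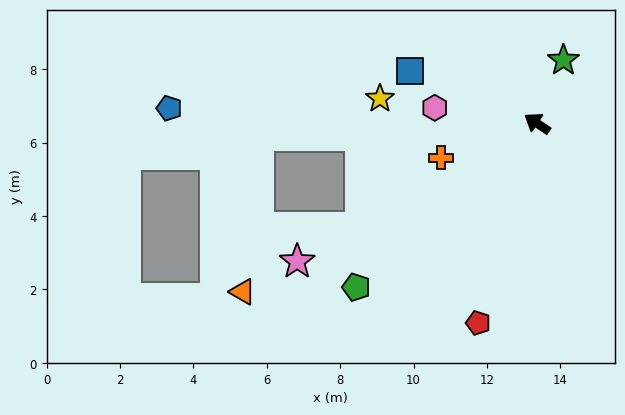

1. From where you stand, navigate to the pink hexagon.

turn left 25°, forward 2.8 m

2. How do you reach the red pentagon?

turn left 107°, forward 5.7 m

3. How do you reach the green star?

turn right 79°, forward 1.9 m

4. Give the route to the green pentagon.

turn left 76°, forward 6.7 m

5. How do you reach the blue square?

turn left 12°, forward 3.8 m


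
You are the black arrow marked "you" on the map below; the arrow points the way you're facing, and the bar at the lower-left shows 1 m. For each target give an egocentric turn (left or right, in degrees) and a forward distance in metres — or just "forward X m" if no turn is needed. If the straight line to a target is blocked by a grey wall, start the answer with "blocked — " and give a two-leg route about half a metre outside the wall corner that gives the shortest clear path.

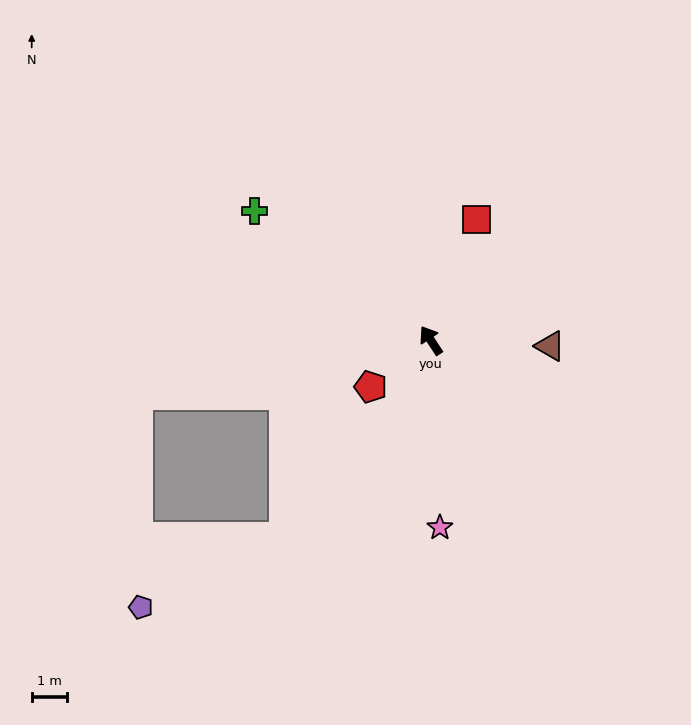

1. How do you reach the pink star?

turn left 149°, forward 5.2 m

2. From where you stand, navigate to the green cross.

turn left 20°, forward 6.1 m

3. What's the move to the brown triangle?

turn right 126°, forward 3.3 m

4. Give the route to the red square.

turn right 54°, forward 3.6 m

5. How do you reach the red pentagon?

turn left 94°, forward 2.1 m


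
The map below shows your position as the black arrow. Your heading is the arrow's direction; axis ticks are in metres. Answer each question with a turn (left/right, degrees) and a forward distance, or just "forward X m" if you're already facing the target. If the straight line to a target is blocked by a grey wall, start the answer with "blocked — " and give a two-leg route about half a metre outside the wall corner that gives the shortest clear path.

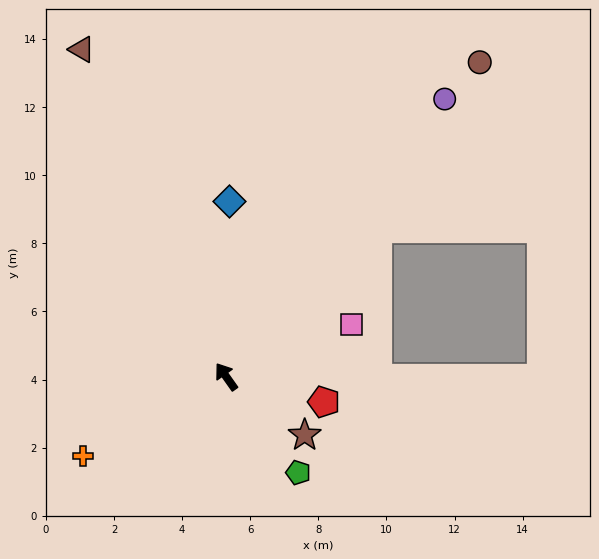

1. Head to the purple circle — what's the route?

turn right 74°, forward 10.4 m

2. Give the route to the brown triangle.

turn right 11°, forward 10.5 m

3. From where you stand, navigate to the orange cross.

turn left 84°, forward 4.8 m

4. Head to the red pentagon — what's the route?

turn right 140°, forward 3.0 m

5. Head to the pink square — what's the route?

turn right 103°, forward 4.0 m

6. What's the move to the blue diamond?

turn right 36°, forward 5.1 m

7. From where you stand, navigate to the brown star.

turn right 162°, forward 2.9 m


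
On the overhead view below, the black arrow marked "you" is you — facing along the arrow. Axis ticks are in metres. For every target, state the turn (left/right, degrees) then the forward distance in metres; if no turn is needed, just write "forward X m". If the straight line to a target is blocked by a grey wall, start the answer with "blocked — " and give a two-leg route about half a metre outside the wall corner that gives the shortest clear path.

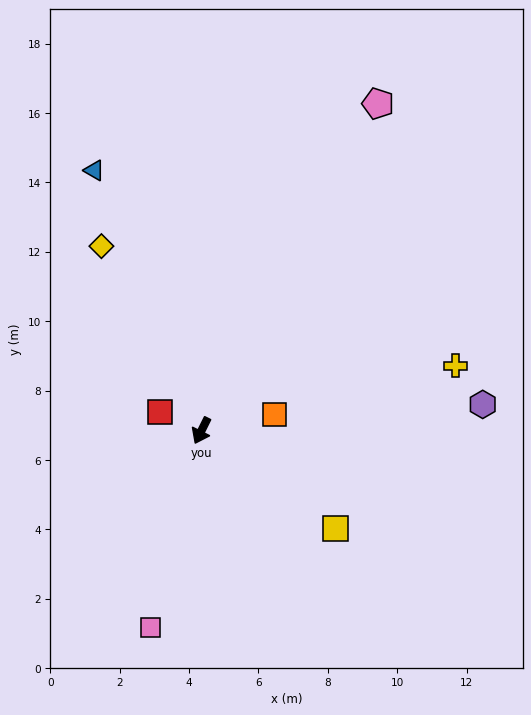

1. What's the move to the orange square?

turn left 129°, forward 2.2 m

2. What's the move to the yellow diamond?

turn right 125°, forward 6.0 m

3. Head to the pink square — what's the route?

turn left 12°, forward 5.9 m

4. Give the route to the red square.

turn right 88°, forward 1.3 m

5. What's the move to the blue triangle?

turn right 131°, forward 8.1 m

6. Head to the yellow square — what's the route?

turn left 80°, forward 4.8 m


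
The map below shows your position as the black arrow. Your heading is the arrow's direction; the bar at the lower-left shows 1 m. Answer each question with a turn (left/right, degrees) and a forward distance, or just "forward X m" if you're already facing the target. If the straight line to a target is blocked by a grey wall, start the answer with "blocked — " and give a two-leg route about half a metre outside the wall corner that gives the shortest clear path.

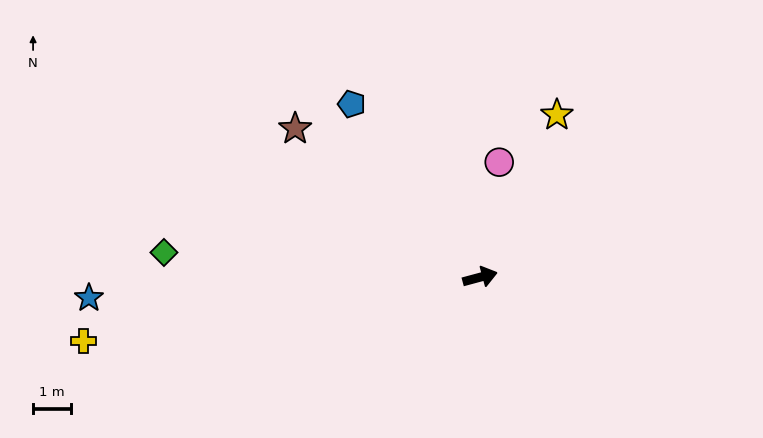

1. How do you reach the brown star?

turn left 126°, forward 6.3 m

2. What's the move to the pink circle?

turn left 65°, forward 3.1 m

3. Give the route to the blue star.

turn left 168°, forward 10.4 m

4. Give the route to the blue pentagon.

turn left 112°, forward 5.7 m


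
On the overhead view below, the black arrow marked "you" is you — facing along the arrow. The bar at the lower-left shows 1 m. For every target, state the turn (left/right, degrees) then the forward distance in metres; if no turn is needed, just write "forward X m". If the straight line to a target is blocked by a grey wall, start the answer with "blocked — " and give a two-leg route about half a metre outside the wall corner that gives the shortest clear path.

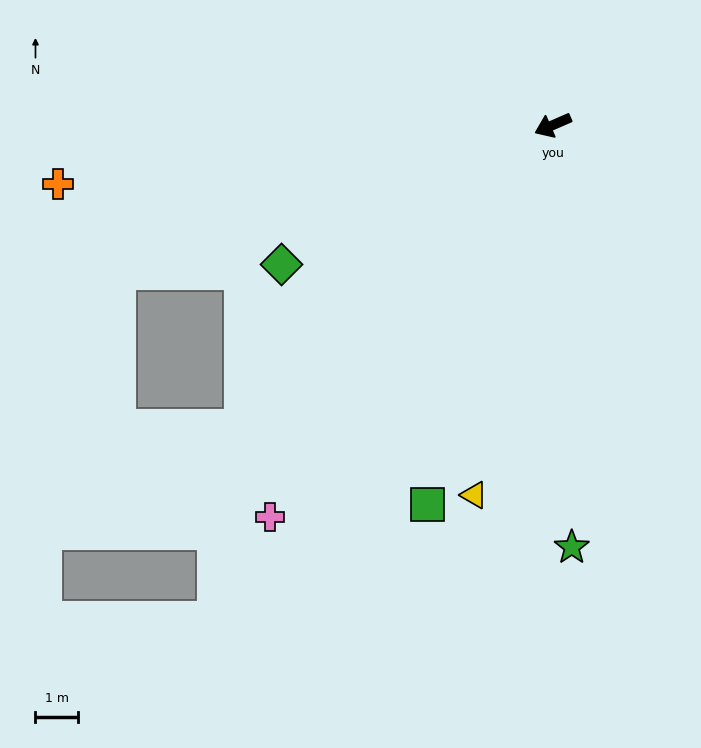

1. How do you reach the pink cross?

turn left 31°, forward 11.4 m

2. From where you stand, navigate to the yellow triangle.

turn left 54°, forward 8.9 m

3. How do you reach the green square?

turn left 48°, forward 9.4 m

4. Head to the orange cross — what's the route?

turn right 17°, forward 11.7 m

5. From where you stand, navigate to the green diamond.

turn left 4°, forward 7.2 m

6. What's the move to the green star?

turn left 69°, forward 10.0 m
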